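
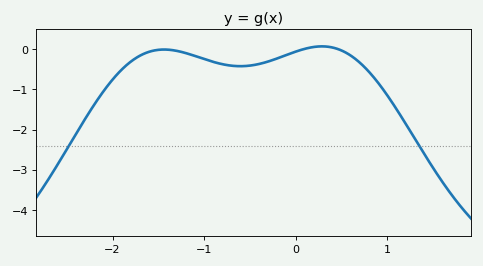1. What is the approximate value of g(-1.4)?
-0.012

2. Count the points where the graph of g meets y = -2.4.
2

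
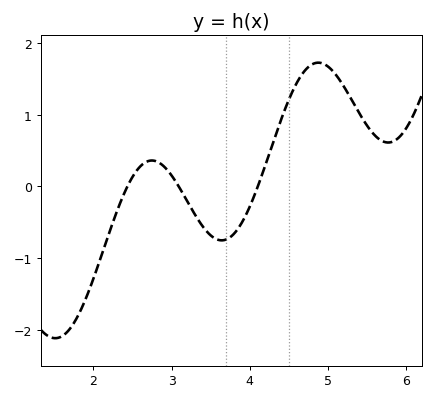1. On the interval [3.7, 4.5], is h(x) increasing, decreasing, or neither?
increasing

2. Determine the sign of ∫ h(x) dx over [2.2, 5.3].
positive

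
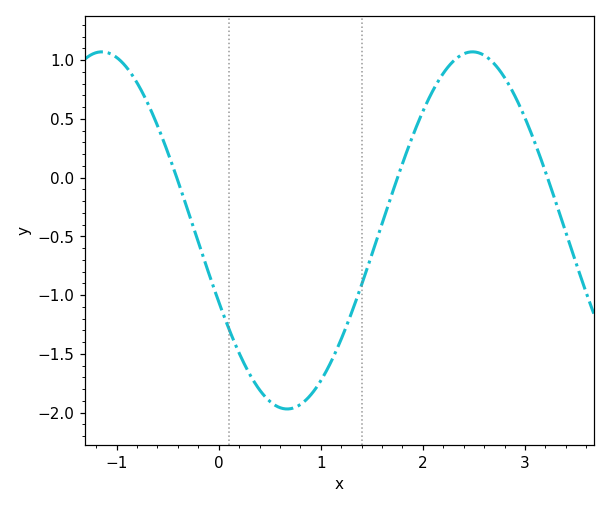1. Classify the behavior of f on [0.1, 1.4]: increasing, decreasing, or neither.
neither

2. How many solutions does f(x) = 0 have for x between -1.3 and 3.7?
3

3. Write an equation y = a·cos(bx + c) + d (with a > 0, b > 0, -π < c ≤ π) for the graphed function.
y = 1.52cos(1.73x + 1.98) - 0.45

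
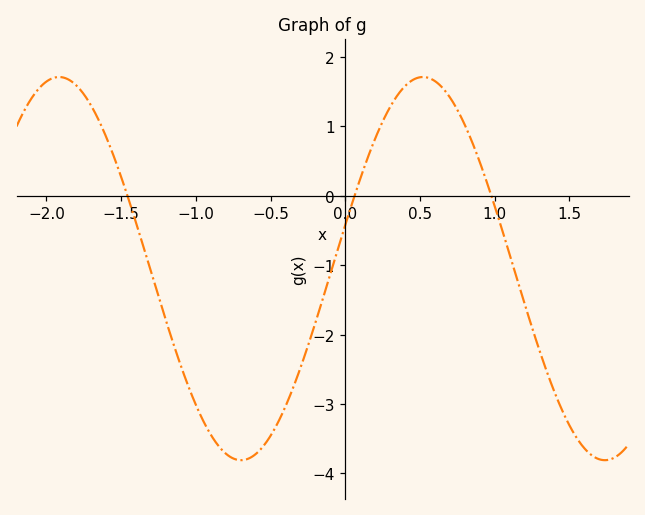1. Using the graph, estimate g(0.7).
1.42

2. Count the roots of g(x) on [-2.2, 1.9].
3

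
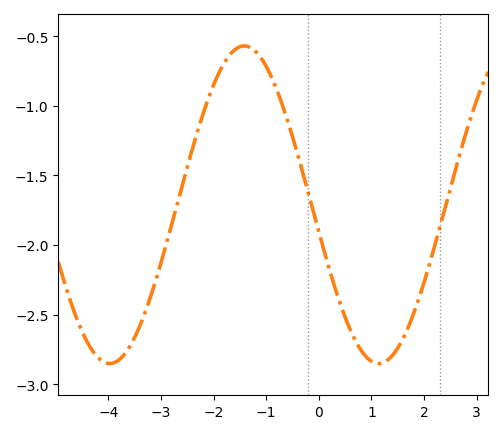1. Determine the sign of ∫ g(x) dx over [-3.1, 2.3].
negative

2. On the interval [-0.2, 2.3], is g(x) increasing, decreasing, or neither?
neither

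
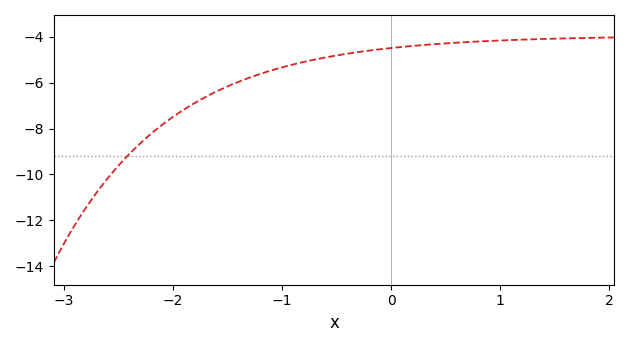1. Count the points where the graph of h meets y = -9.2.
1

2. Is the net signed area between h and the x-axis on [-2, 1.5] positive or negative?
negative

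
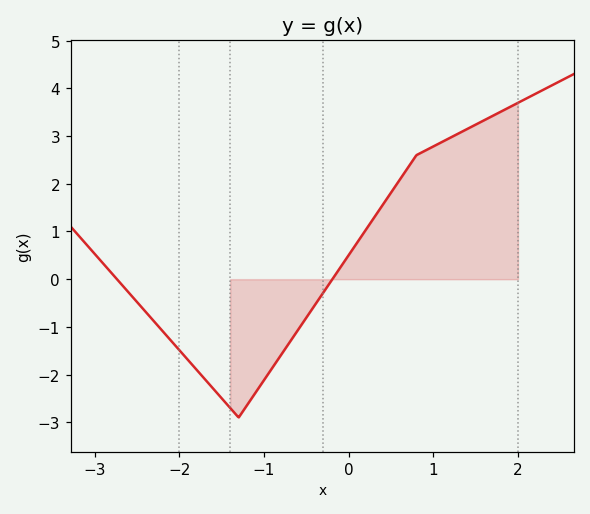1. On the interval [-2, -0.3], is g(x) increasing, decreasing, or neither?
neither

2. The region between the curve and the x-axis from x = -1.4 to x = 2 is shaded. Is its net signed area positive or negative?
positive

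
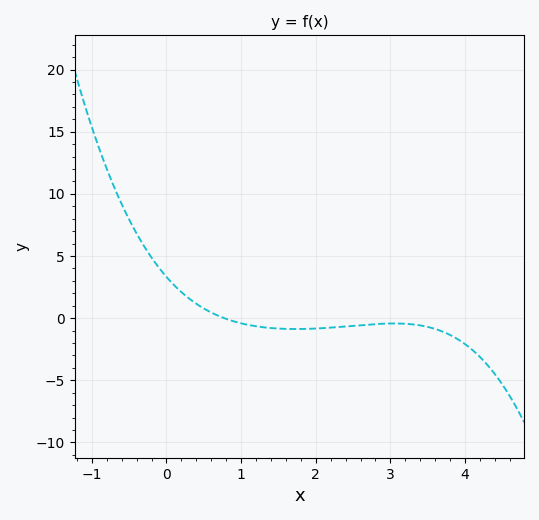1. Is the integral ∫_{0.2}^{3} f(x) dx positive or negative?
negative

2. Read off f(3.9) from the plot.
-1.69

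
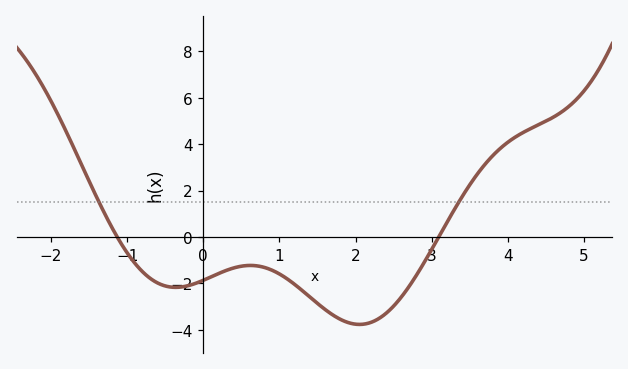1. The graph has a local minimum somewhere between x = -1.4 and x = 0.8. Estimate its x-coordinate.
-0.4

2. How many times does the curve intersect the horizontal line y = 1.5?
2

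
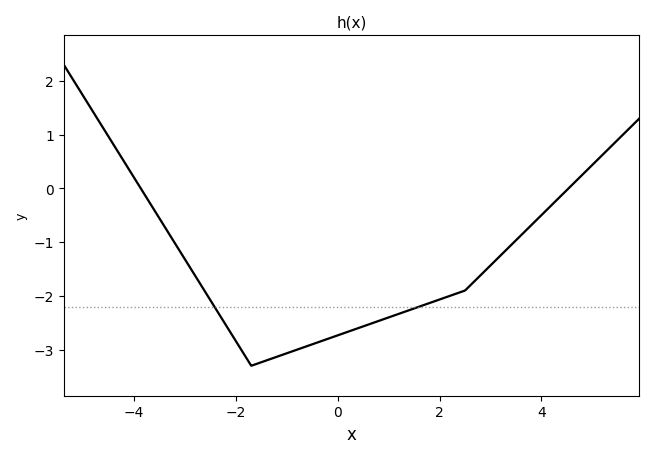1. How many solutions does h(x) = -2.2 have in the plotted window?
2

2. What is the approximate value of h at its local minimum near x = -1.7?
-3.3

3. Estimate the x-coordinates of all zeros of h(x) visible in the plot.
-3.8, 4.6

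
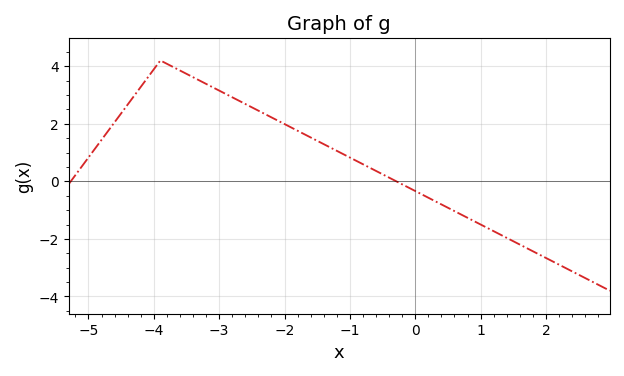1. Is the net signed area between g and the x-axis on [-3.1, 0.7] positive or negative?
positive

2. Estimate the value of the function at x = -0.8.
0.594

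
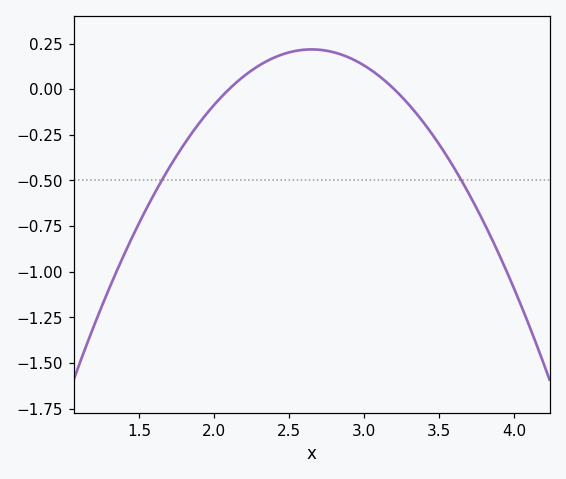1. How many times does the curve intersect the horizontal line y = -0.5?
2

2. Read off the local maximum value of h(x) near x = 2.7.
0.2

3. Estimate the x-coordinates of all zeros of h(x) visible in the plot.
2.1, 3.2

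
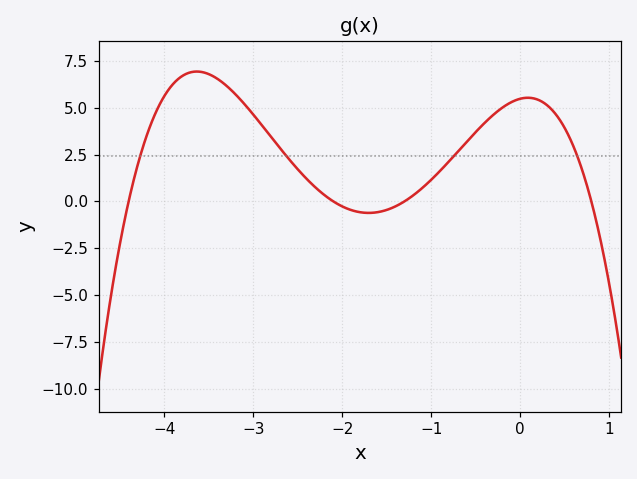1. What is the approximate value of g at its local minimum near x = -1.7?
-0.6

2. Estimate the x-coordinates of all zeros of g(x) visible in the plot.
-4.4, -2.1, -1.3, 0.8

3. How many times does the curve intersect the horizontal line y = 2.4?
4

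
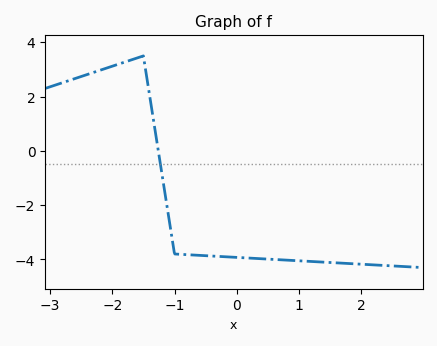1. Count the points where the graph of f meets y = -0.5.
1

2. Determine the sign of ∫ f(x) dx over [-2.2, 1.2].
negative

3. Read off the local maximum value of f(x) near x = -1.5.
3.4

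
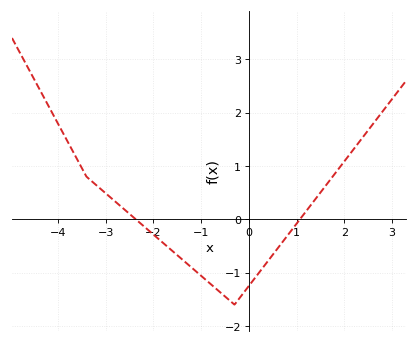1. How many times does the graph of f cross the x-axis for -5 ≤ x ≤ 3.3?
2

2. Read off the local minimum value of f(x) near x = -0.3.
-1.6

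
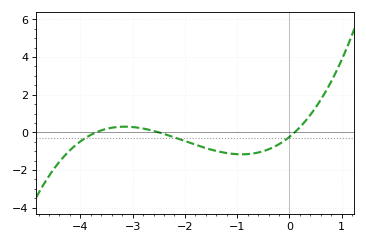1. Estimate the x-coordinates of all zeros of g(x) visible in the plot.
-3.7, -2.5, 0.1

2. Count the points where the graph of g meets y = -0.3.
3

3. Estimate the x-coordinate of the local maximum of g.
-3.15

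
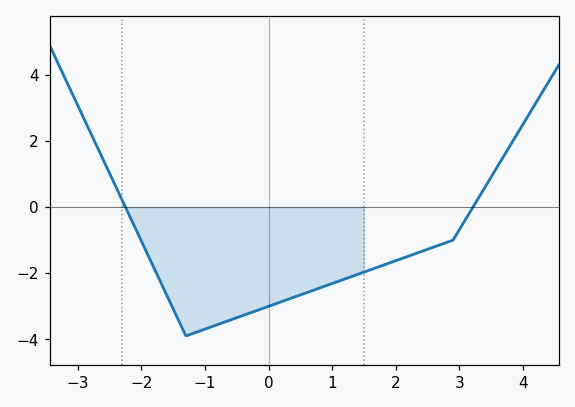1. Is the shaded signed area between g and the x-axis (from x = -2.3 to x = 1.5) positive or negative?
negative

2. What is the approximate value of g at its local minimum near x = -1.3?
-3.8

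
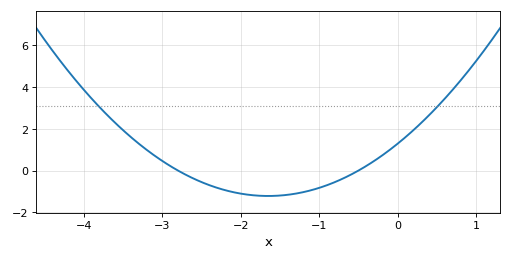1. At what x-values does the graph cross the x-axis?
-2.8, -0.5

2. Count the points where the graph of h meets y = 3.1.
2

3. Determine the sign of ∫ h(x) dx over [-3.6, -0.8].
negative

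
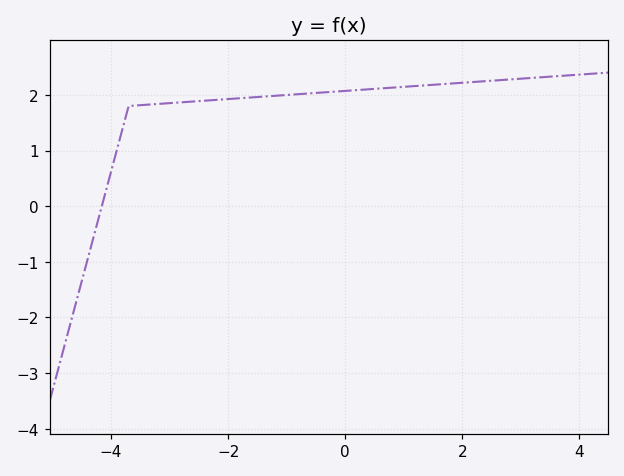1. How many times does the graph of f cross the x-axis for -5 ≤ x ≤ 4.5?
1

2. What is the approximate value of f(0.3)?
2.09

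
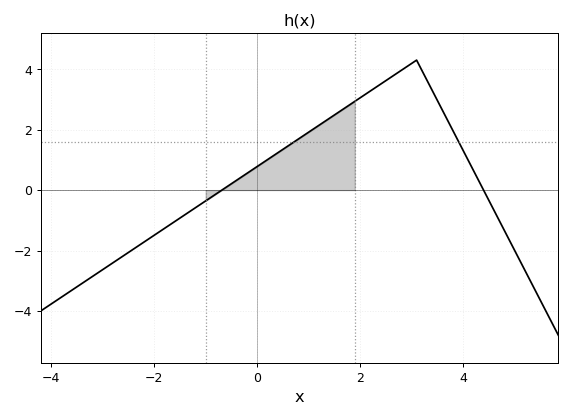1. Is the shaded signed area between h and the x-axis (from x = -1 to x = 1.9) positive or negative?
positive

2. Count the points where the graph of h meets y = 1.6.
2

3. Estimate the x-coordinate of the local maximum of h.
3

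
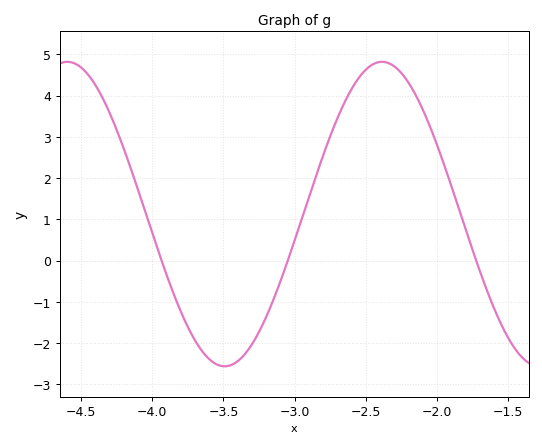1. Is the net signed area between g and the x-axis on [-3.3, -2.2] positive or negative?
positive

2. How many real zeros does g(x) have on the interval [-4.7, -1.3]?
3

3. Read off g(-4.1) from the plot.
1.71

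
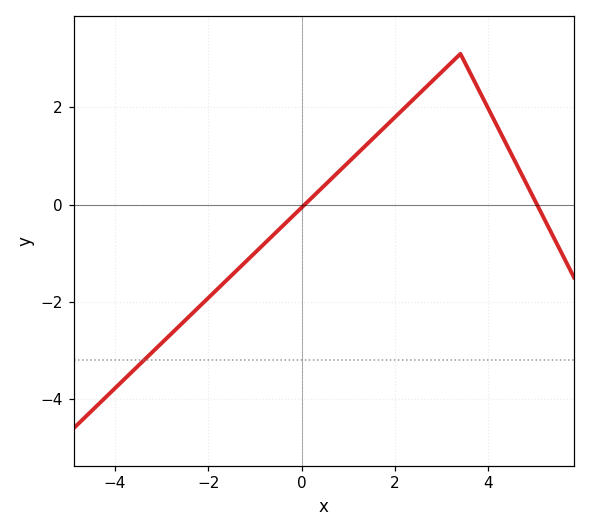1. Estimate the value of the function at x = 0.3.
0.2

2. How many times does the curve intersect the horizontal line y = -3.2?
1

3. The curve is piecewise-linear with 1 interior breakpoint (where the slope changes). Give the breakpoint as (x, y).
(3.4, 3.1)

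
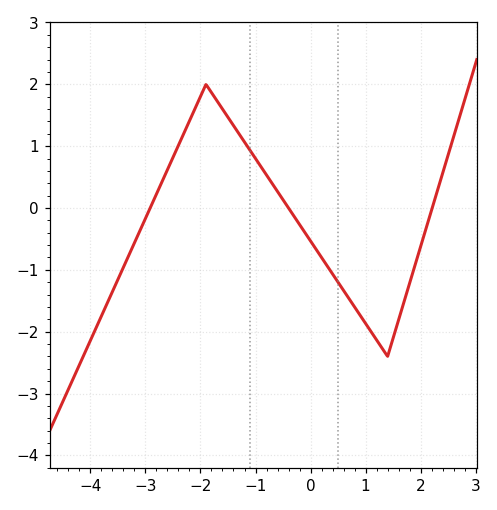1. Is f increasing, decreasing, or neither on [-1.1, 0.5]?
decreasing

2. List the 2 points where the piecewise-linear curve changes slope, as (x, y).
(-1.9, 2); (1.4, -2.4)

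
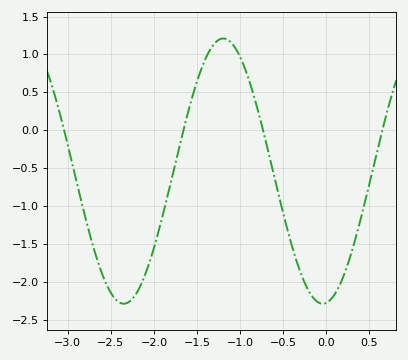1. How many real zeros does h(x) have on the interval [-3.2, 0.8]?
4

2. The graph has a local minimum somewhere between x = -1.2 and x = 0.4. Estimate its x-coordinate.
-0.041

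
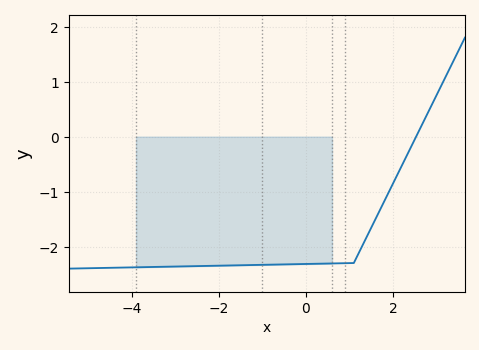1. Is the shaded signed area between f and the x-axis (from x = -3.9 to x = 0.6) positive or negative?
negative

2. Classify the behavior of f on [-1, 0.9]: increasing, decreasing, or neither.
increasing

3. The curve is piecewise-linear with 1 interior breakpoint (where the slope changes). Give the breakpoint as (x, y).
(1.1, -2.3)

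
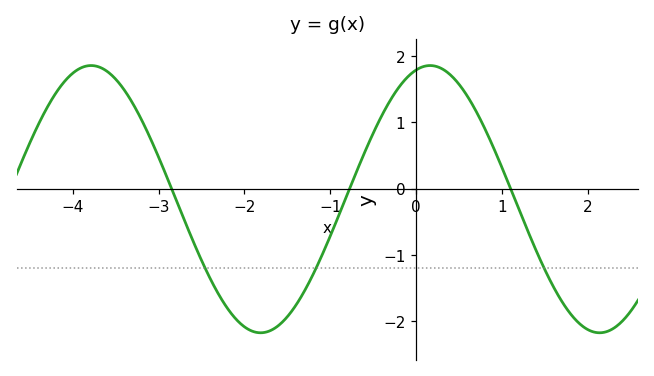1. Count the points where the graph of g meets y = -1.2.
3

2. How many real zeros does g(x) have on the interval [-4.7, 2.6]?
3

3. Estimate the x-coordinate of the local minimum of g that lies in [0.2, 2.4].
2.14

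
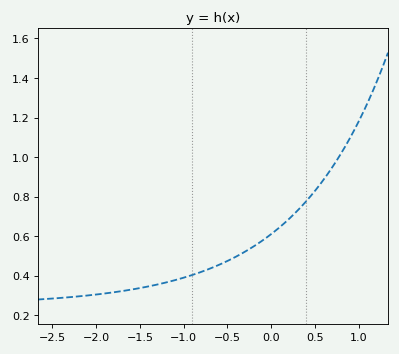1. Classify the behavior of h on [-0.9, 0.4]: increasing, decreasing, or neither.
increasing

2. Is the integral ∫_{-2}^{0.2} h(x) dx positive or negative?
positive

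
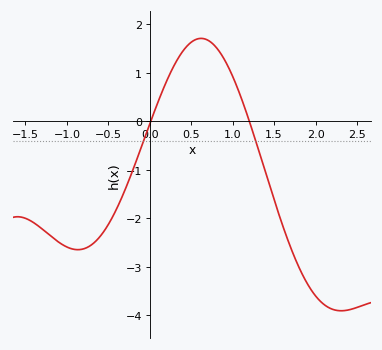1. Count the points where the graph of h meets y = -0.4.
2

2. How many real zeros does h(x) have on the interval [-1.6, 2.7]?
2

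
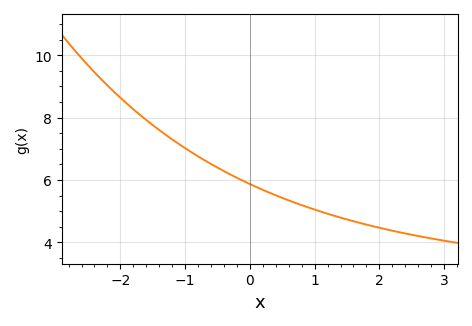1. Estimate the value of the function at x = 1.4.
4.8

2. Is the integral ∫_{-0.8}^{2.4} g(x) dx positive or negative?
positive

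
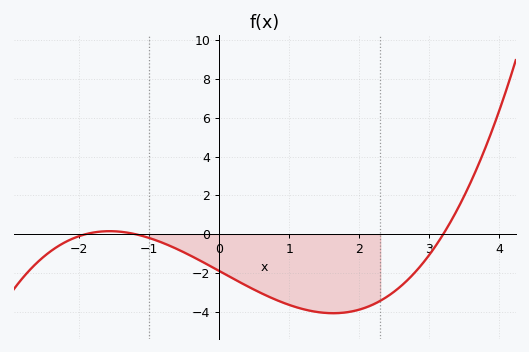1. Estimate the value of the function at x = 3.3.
0.6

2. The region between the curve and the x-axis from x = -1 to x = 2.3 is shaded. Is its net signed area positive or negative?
negative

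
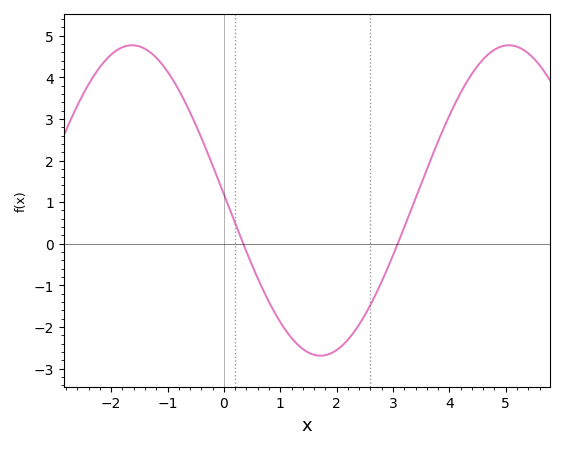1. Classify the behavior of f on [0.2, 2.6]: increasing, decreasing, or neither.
neither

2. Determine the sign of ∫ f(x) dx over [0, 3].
negative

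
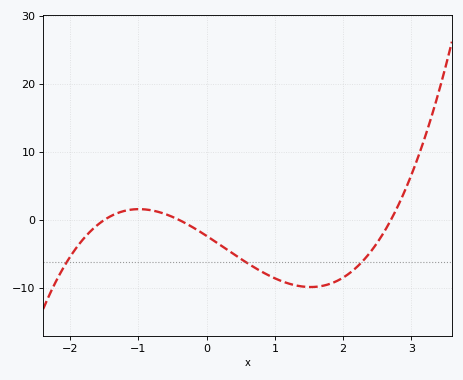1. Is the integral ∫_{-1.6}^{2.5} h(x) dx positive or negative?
negative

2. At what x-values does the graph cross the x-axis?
-1.5, -0.4, 2.7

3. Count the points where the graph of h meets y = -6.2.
3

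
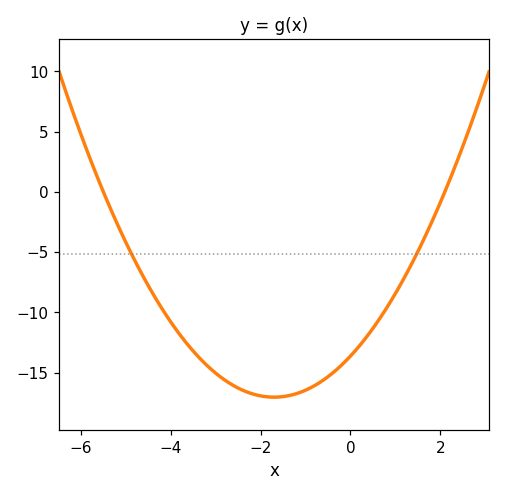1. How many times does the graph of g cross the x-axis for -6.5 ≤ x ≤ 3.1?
2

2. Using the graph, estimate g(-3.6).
-13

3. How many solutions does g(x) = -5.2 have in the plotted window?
2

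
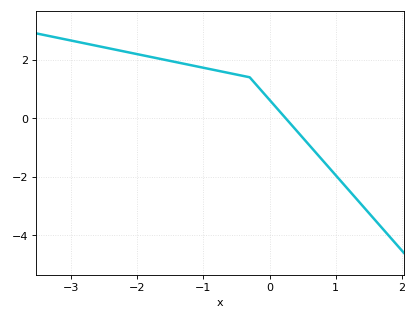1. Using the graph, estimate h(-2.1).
2.2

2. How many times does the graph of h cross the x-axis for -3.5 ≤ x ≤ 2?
1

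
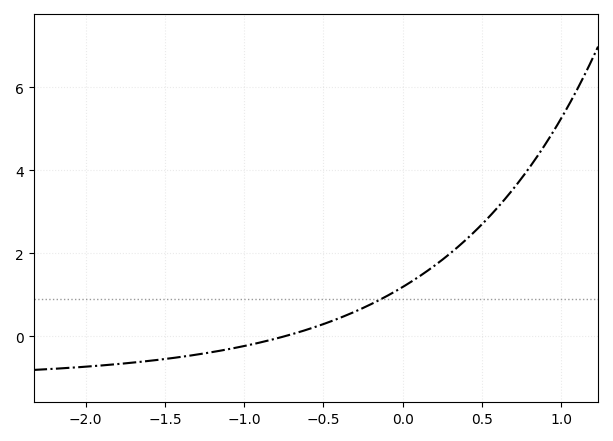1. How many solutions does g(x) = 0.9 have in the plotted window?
1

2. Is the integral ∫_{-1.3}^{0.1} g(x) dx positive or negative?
positive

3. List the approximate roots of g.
-0.75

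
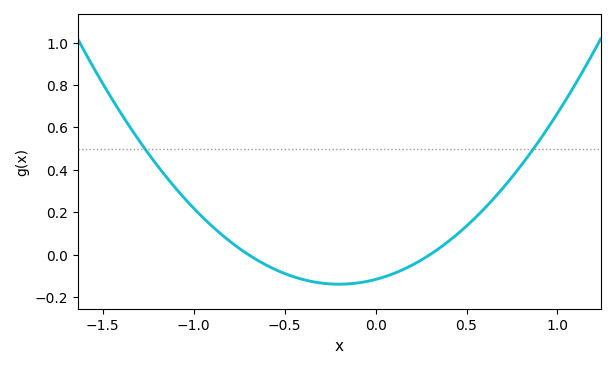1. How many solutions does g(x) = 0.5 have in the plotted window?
2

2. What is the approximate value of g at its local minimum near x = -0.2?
-0.14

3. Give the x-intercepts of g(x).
-0.7, 0.3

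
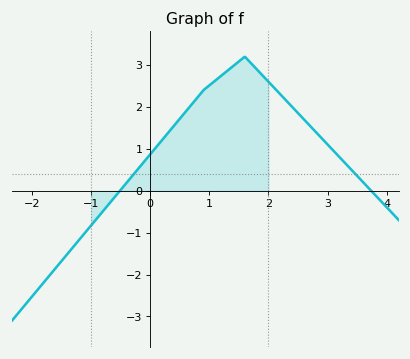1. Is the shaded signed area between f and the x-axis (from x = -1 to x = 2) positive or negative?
positive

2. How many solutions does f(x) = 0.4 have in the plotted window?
2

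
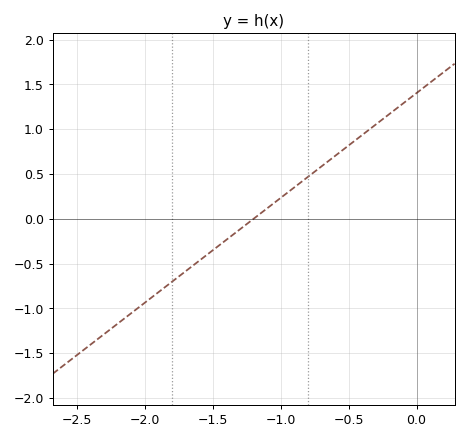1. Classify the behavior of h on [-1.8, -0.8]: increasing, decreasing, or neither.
increasing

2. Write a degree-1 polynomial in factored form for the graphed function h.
y = 1.17(x + 1.2)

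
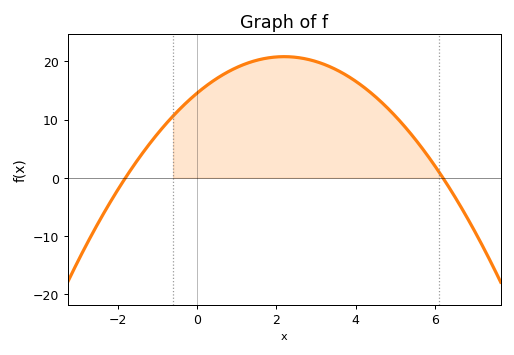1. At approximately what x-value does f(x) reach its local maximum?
2.2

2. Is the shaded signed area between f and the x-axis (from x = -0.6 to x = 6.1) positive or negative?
positive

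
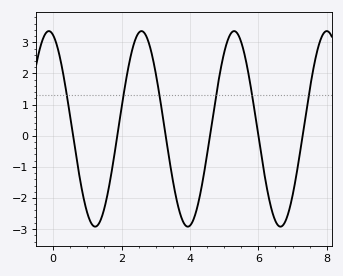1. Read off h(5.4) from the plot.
3.3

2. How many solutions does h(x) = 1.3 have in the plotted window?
6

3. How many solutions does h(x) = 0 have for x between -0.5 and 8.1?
6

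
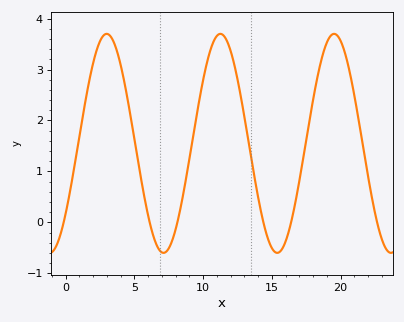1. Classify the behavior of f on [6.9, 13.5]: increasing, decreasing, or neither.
neither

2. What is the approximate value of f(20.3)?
3.3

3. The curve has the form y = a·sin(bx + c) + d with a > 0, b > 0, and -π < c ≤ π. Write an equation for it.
y = 2.15sin(0.76x - 0.7) + 1.55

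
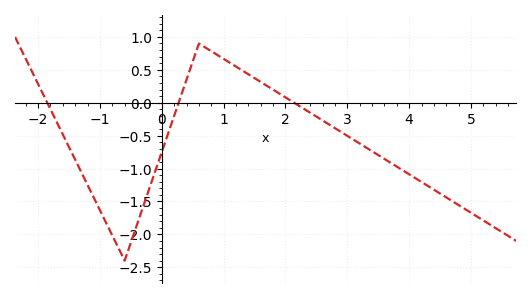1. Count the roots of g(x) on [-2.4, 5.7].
3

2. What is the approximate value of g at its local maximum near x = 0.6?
0.9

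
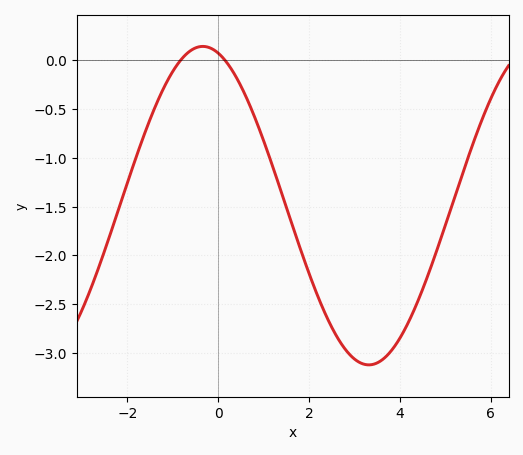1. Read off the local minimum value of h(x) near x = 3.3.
-3.12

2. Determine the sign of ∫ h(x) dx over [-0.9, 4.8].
negative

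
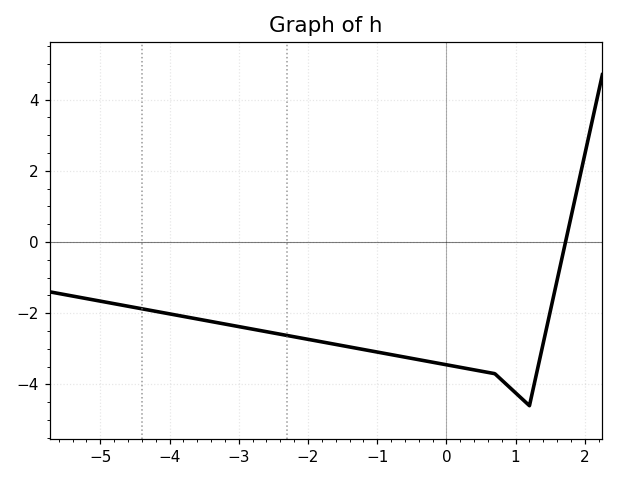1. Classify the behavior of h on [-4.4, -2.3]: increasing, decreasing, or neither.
decreasing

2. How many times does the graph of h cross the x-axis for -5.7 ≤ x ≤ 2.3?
1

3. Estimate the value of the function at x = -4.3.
-1.91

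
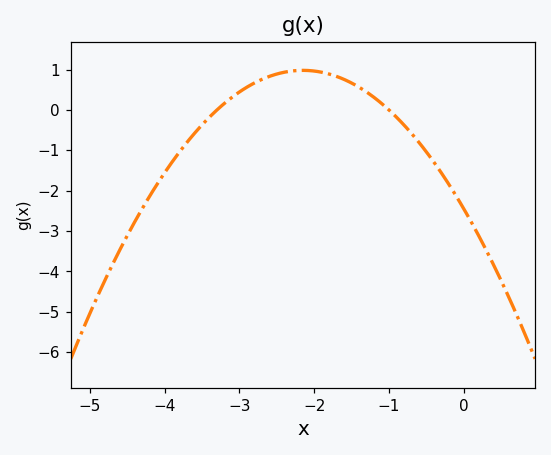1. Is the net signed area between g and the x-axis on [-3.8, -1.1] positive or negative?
positive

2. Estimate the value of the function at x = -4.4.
-2.77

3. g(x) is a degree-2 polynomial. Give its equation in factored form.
y = -0.74(x + 3.3)(x + 1)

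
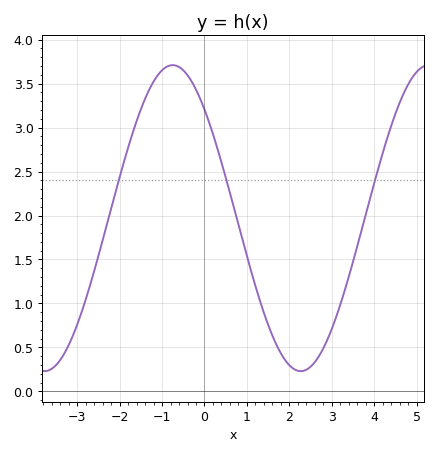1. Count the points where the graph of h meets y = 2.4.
3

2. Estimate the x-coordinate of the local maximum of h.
-0.751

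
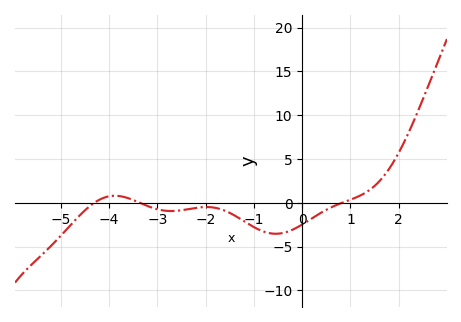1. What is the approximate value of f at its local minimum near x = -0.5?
-3.54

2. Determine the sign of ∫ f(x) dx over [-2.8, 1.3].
negative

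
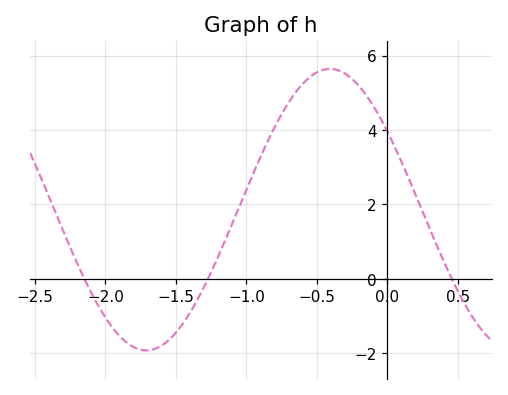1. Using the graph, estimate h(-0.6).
5.2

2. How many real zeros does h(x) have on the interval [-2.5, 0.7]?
3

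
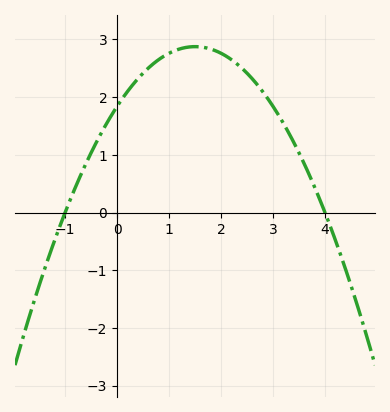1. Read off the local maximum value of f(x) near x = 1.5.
2.9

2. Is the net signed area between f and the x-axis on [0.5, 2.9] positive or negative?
positive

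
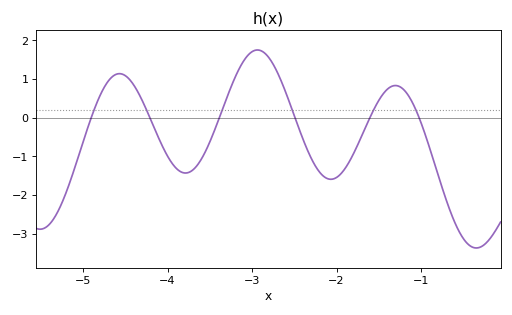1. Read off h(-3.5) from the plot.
-0.629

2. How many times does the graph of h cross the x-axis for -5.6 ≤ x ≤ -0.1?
6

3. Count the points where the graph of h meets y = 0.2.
6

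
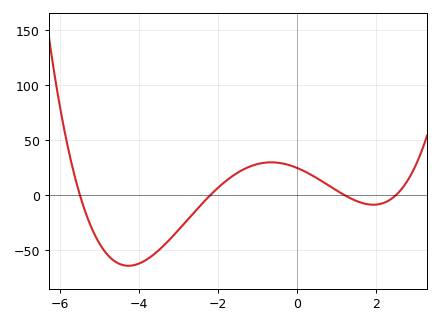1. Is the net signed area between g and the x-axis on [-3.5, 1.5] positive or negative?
positive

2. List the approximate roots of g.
-5.5, -2.2, 1.2, 2.5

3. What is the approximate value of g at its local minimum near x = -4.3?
-64.1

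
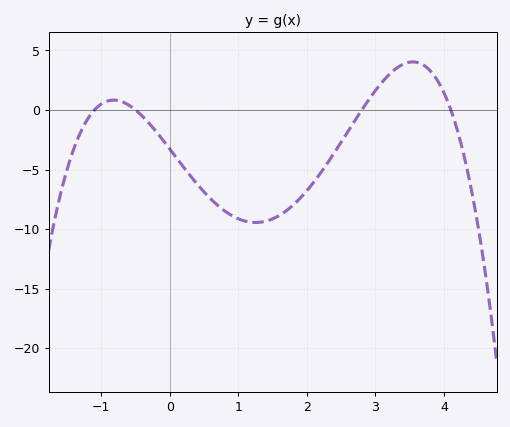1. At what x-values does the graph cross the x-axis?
-1.1, -0.5, 2.8, 4.1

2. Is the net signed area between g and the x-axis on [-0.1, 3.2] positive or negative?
negative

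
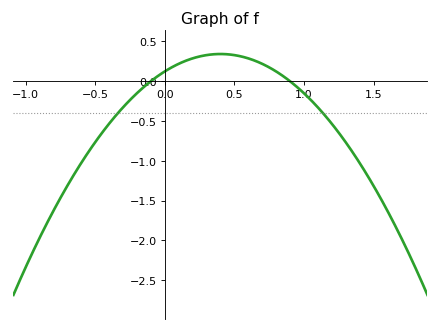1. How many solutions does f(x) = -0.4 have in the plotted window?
2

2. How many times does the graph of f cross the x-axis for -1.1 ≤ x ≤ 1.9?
2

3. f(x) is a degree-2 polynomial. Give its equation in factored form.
y = -1.37(x + 0.1)(x - 0.9)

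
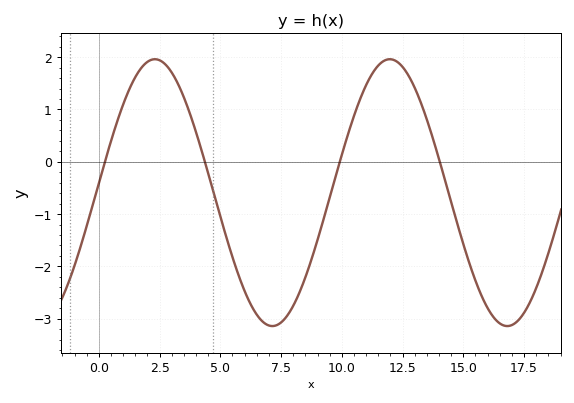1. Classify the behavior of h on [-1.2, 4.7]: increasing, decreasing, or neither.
neither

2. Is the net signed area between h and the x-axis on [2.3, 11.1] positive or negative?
negative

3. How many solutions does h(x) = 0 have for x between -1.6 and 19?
4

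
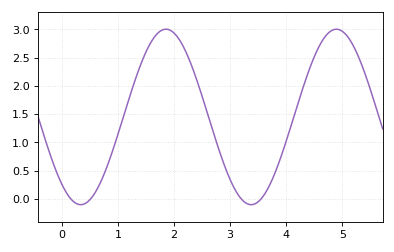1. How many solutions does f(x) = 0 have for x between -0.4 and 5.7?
4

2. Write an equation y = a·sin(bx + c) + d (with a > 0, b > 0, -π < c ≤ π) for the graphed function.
y = 1.55sin(2.1x - 2.3) + 1.45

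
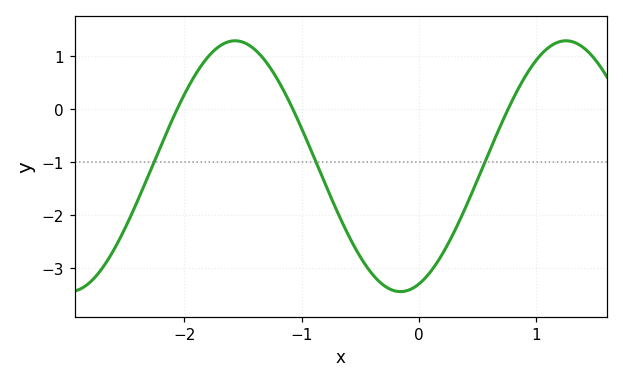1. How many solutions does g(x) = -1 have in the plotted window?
3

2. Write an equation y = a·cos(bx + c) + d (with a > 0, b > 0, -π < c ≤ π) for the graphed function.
y = 2.37cos(2.23x - 2.79) - 1.08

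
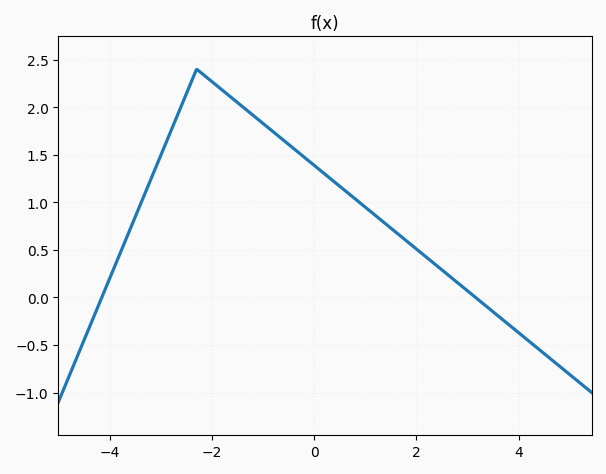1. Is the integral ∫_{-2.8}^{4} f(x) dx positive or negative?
positive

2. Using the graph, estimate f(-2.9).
1.62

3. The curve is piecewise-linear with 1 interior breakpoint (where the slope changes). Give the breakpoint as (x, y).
(-2.3, 2.4)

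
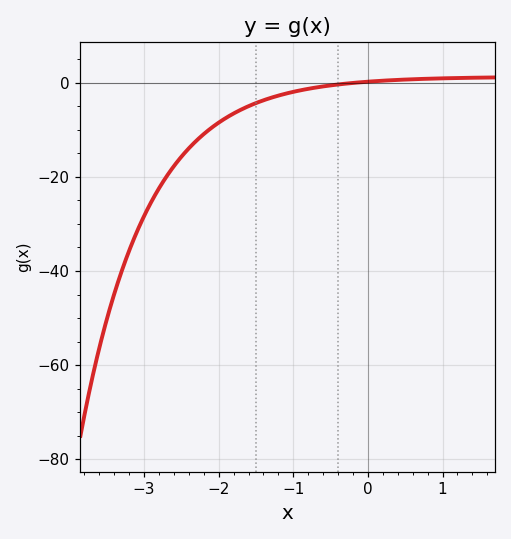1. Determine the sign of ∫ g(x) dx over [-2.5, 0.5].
negative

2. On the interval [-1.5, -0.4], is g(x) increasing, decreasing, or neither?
increasing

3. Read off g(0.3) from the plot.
0.51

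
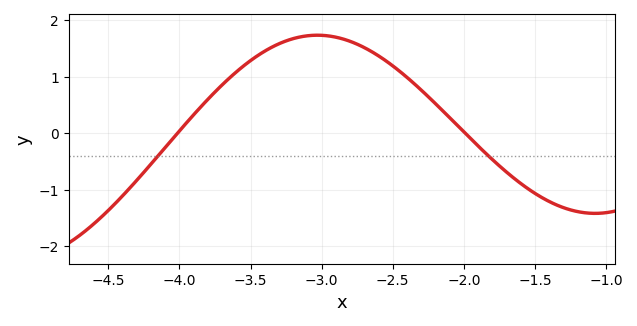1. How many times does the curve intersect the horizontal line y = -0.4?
2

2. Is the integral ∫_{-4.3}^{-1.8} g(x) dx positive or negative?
positive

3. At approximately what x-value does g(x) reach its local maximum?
-3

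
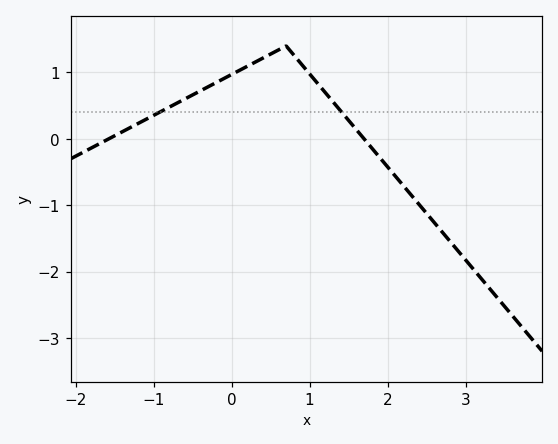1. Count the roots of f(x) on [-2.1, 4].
2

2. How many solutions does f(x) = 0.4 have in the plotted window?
2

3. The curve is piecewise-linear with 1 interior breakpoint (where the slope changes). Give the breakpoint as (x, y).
(0.7, 1.4)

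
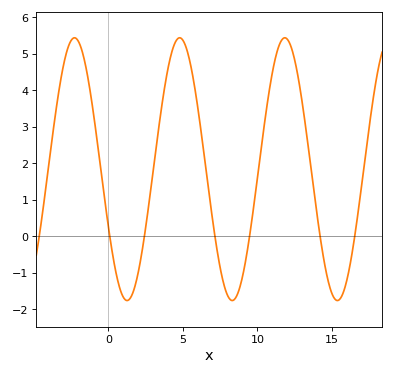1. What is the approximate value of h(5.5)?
4.7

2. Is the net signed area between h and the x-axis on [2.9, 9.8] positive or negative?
positive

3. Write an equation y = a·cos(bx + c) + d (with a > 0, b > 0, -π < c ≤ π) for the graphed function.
y = 3.6cos(0.89x + 2) + 1.84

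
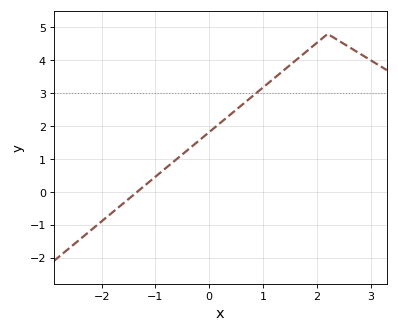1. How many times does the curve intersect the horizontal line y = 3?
1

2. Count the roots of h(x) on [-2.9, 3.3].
1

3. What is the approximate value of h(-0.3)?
1.4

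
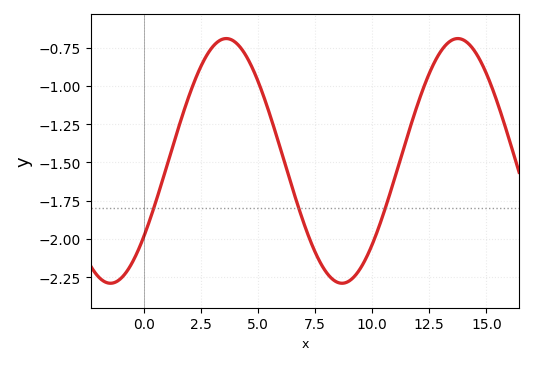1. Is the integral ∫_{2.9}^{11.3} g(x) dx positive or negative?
negative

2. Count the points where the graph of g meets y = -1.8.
3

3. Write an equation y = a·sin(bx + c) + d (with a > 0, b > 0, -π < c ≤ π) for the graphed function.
y = 0.8sin(0.62x - 0.67) - 1.49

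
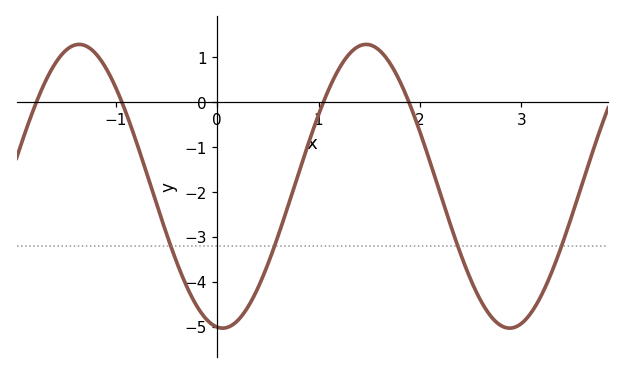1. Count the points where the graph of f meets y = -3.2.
4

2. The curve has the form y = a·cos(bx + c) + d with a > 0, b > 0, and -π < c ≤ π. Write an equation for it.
y = 3.16cos(2.2x + 3) - 1.87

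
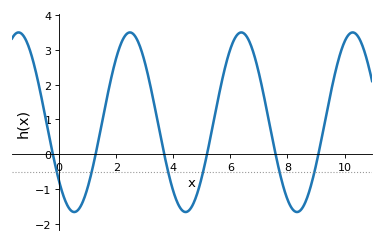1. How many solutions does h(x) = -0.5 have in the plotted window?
6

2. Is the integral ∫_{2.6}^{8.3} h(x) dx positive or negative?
positive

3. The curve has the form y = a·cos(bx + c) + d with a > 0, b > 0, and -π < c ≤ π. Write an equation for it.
y = 2.58cos(1.6x + 2.3) + 0.92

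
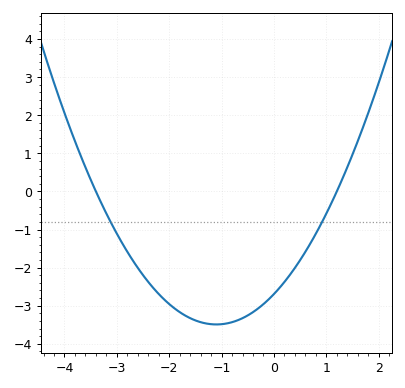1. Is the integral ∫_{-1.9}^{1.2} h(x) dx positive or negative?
negative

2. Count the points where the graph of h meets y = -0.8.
2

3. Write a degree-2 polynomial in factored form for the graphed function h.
y = 0.66(x + 3.4)(x - 1.2)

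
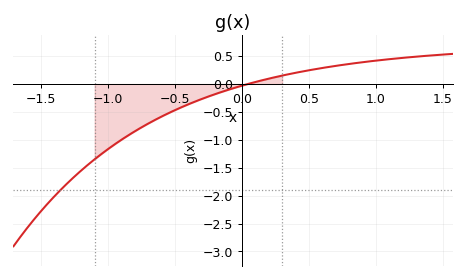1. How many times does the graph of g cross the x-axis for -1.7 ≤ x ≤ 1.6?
1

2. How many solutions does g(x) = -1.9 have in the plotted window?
1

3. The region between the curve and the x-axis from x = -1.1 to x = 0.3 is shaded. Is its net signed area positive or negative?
negative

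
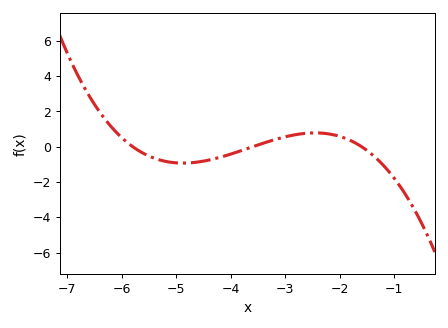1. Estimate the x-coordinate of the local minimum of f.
-4.88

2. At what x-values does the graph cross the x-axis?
-5.8, -3.6, -1.6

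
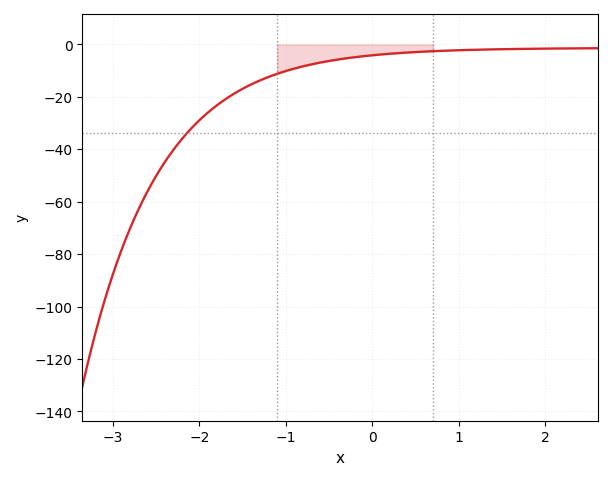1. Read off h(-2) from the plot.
-28.9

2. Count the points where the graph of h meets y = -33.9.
1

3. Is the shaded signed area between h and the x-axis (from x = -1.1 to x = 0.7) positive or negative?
negative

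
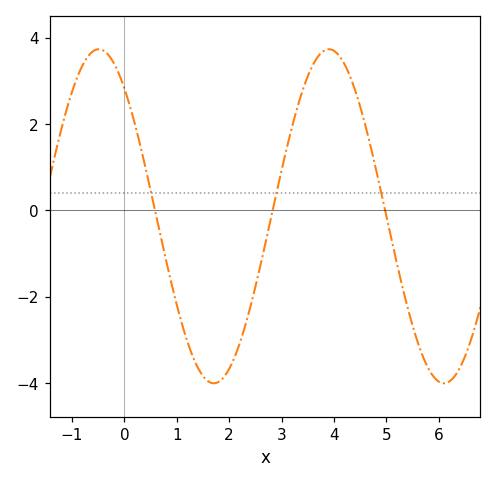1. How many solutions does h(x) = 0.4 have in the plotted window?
3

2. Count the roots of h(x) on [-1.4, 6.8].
3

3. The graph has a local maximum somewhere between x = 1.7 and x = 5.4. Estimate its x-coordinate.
4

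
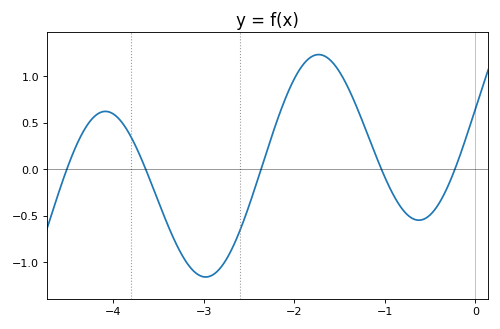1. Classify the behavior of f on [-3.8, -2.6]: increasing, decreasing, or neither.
neither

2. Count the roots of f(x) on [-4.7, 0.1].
5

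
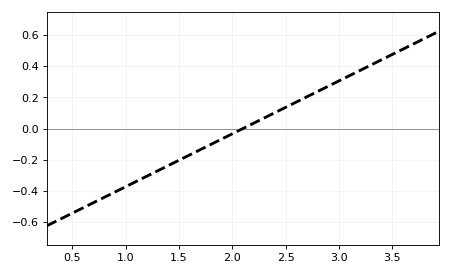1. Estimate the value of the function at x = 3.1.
0.34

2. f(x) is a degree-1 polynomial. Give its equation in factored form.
y = 0.34(x - 2.1)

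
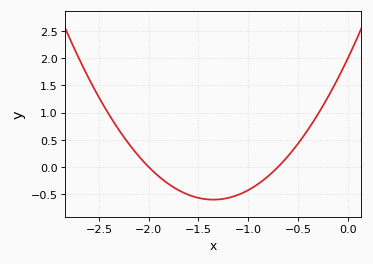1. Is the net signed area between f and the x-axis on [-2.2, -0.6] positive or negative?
negative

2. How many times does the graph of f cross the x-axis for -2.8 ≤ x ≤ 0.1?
2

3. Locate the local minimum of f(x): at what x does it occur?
-1.35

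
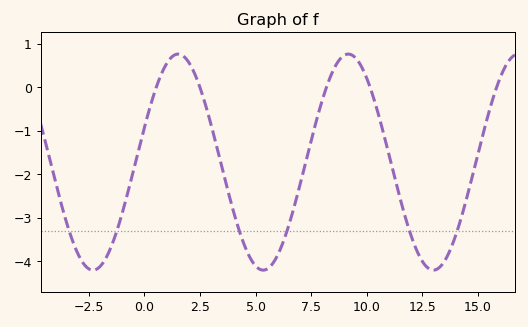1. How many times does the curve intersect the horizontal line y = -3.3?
6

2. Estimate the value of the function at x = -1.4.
-3.53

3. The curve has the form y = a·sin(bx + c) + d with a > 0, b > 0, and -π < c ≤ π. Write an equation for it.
y = 2.48sin(0.82x + 0.33) - 1.72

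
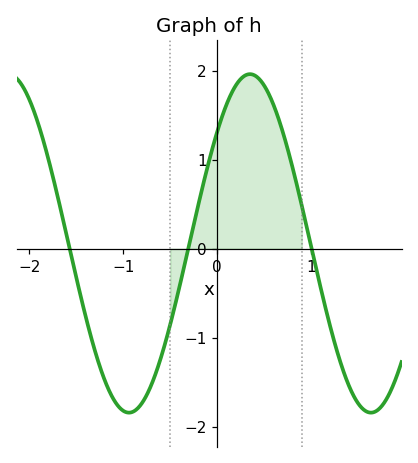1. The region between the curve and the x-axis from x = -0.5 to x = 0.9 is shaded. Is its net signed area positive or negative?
positive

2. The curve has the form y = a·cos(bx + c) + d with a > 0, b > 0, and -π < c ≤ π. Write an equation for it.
y = 1.9cos(2.4x - 0.85) + 0.06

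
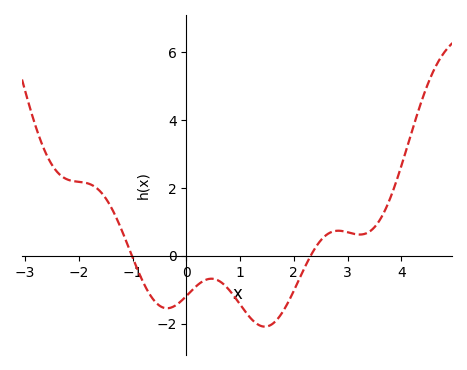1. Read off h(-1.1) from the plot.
0.347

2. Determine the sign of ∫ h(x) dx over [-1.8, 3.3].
negative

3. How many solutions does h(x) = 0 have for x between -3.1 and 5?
2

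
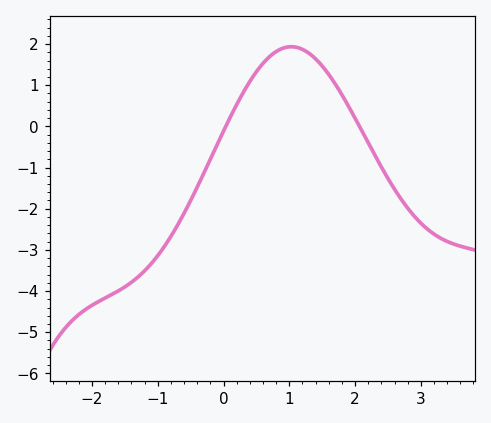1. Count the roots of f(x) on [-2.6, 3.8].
2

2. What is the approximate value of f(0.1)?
0.217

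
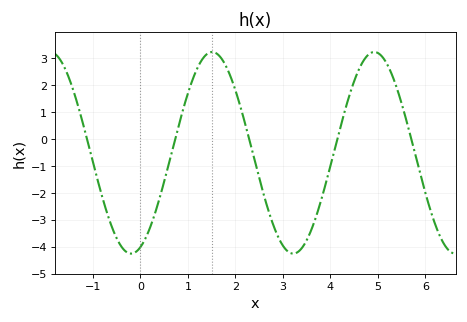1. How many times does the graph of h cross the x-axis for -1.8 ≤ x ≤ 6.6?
5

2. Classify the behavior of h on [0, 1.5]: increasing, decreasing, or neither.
increasing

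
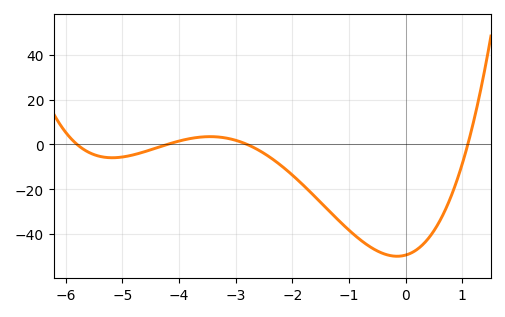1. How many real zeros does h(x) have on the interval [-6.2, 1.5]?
4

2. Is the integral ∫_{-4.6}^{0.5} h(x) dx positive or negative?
negative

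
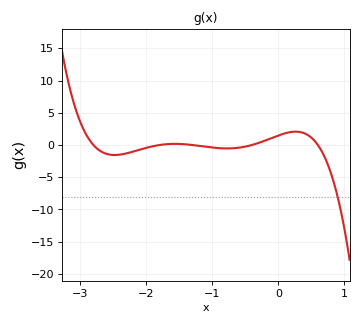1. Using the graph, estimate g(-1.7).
0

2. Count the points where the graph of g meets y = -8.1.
1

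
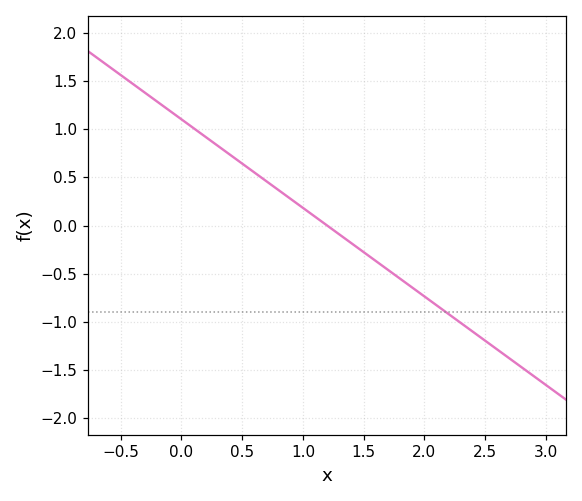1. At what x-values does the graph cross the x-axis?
1.2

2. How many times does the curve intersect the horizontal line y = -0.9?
1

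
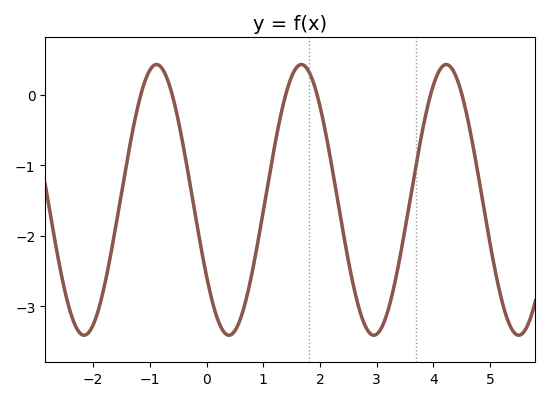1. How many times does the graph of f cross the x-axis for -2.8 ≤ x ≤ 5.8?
6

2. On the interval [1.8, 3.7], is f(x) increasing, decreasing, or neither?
neither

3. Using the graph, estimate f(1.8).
0.3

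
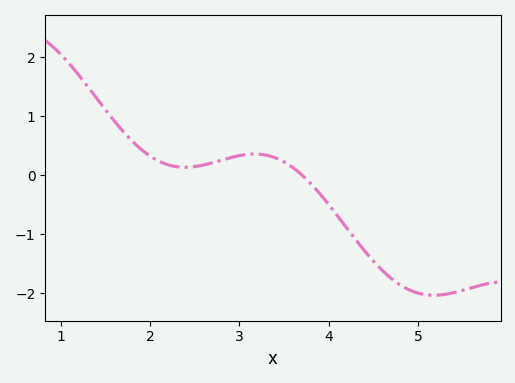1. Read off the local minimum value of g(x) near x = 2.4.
0.137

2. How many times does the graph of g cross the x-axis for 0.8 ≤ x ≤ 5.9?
1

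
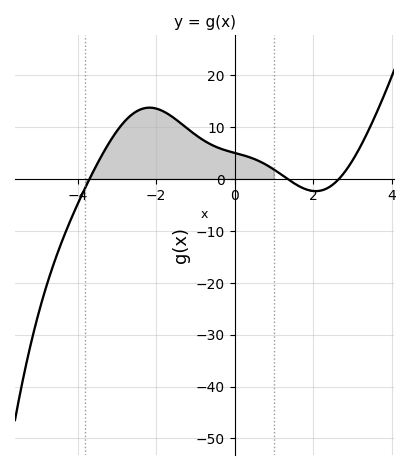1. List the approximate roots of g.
-3.7, 1.35, 2.66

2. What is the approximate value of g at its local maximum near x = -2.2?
13.7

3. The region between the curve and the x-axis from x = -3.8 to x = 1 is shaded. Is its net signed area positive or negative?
positive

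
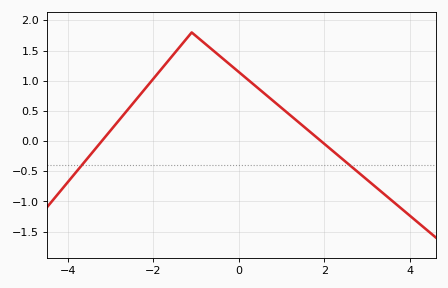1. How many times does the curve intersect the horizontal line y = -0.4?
2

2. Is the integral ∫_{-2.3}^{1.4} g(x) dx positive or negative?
positive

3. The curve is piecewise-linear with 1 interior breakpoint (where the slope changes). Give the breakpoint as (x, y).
(-1.1, 1.8)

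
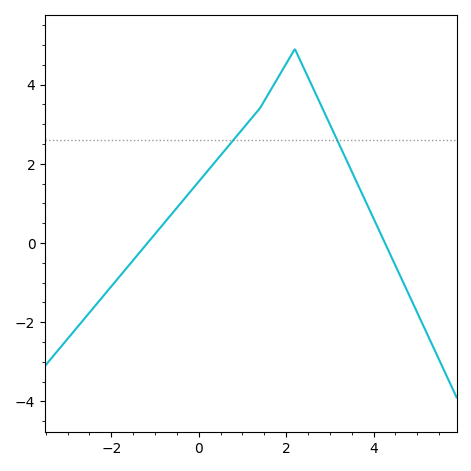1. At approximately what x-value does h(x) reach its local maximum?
2.2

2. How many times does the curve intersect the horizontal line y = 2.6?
2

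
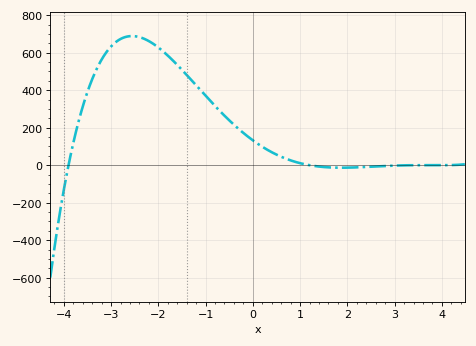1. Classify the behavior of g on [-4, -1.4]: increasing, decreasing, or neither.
neither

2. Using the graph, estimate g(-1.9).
607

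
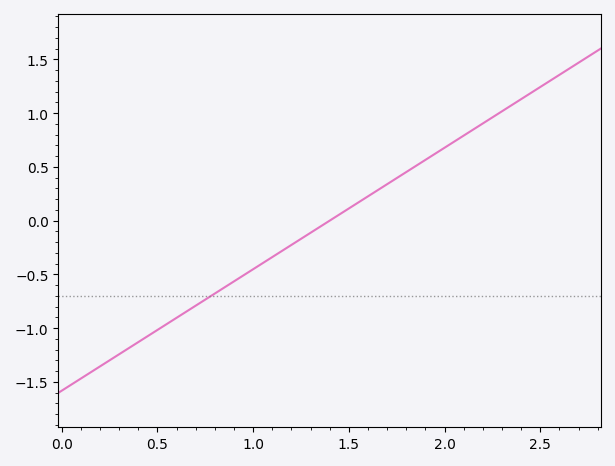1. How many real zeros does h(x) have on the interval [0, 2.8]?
1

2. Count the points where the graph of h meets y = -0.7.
1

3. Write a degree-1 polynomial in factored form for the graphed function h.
y = 1.13(x - 1.4)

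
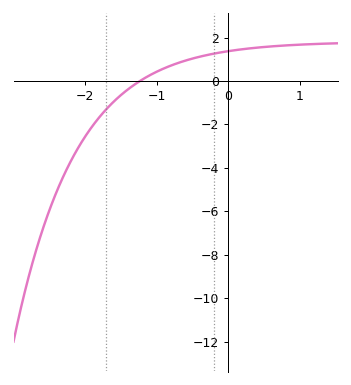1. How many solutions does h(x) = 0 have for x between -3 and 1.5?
1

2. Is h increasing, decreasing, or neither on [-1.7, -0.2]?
increasing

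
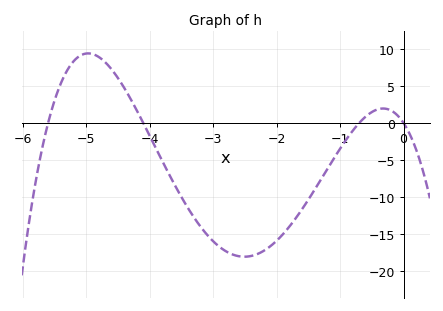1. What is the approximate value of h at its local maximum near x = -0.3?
1.97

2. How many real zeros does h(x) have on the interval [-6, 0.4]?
4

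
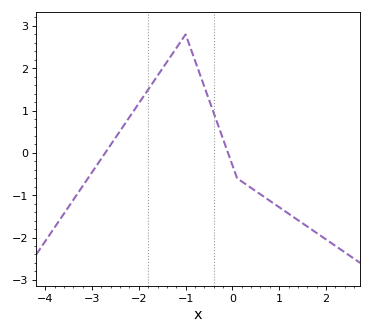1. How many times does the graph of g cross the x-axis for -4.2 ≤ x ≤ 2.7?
2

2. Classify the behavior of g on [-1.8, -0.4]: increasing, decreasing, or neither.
neither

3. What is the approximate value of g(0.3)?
-0.8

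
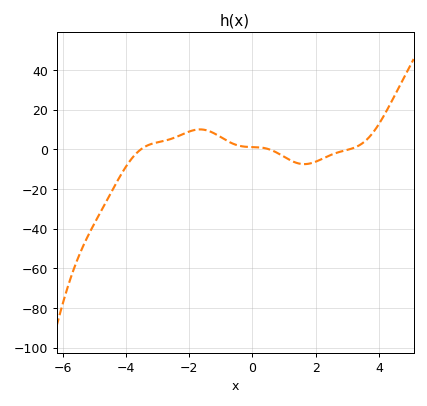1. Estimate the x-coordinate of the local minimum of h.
1.64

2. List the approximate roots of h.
-3.52, 0.528, 3.06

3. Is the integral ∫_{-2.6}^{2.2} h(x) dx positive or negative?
positive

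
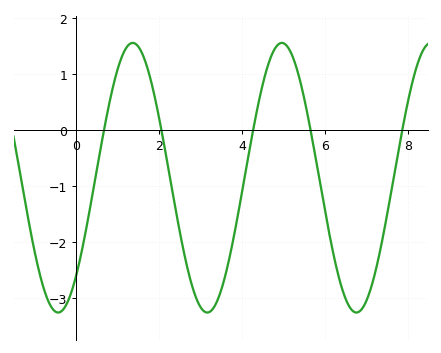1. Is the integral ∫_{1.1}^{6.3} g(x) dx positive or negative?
negative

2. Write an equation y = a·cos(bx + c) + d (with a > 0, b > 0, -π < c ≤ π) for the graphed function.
y = 2.4cos(1.8x - 2.4) - 0.85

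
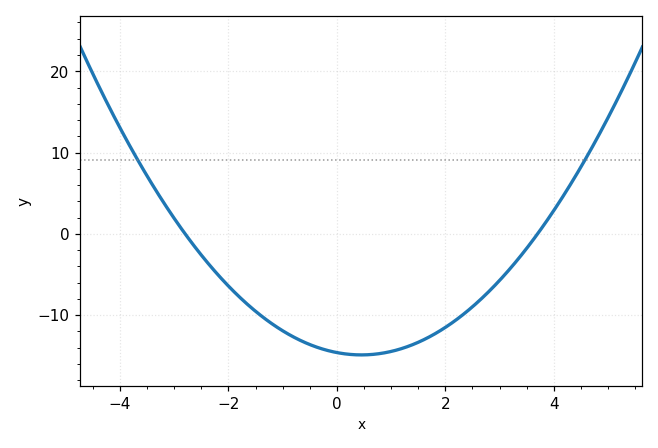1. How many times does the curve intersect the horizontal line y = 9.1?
2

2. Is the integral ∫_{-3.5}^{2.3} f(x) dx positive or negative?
negative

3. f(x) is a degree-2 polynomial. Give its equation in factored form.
y = 1.41(x + 2.8)(x - 3.7)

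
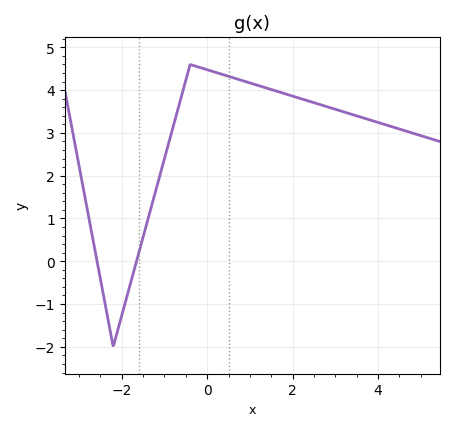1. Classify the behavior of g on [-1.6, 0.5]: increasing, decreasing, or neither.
neither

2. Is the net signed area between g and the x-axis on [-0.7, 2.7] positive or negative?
positive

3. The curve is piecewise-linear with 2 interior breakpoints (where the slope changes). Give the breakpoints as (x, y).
(-2.2, -2); (-0.4, 4.6)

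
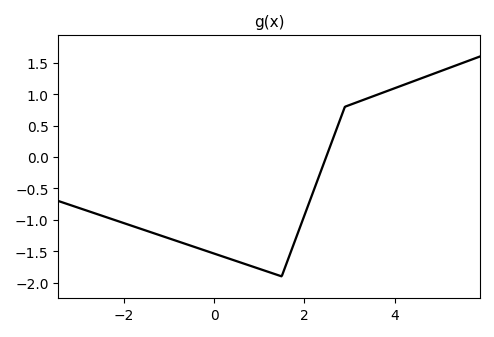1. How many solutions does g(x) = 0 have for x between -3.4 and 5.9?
1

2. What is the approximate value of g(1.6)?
-1.71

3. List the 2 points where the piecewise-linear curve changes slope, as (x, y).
(1.5, -1.9); (2.9, 0.8)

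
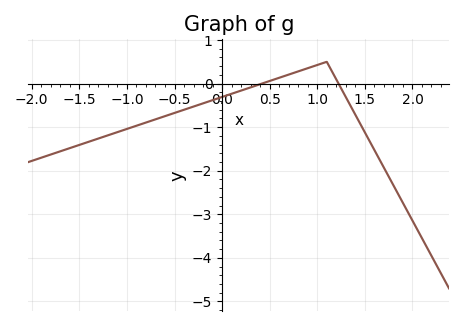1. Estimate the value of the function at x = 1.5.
-1.12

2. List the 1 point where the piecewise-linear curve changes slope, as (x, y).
(1.1, 0.5)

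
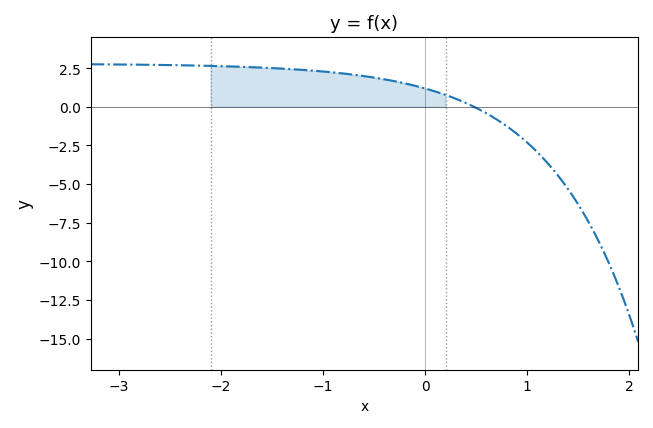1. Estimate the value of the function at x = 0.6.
-0.419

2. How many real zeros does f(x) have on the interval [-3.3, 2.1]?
1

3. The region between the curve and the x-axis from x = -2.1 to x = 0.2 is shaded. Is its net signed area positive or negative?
positive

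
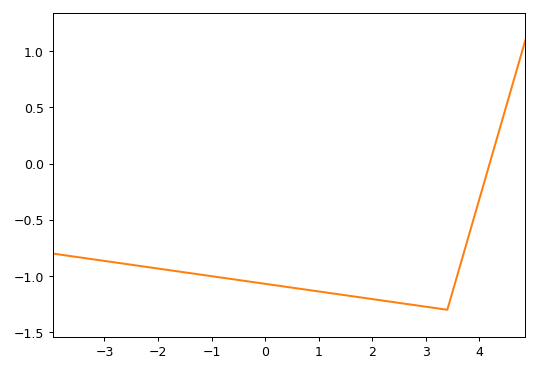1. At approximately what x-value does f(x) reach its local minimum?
3.4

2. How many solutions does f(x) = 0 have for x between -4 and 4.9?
1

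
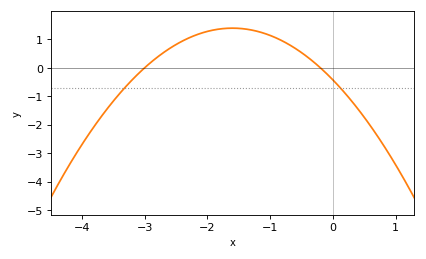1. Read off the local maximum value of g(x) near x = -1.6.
1.4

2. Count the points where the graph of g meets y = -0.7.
2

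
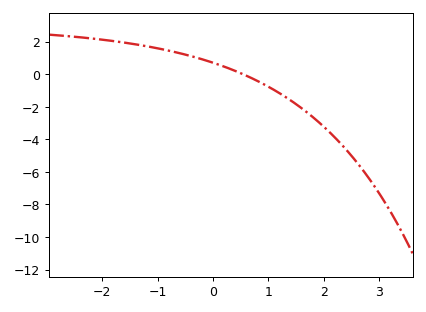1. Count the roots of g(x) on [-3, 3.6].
1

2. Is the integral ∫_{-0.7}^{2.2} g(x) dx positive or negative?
negative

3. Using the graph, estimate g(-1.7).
2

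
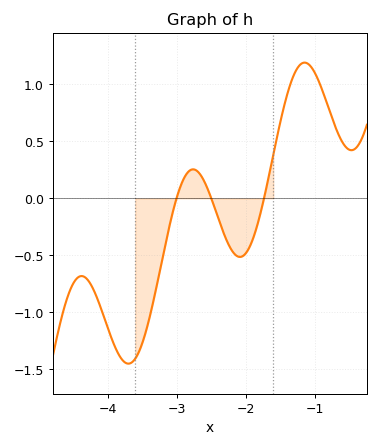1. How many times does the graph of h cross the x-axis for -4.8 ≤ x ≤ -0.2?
3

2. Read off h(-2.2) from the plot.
-0.457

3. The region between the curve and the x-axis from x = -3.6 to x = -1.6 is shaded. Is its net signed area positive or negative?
negative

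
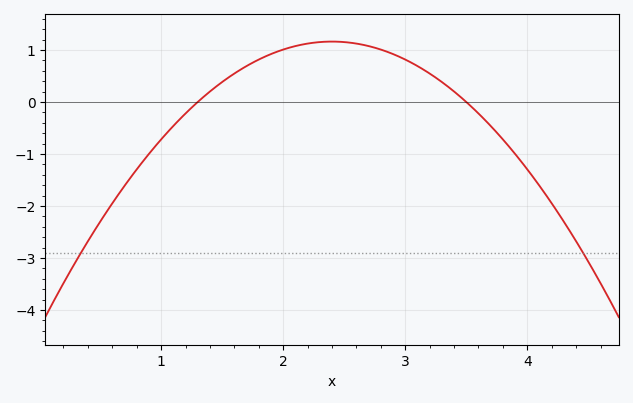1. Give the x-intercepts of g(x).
1.3, 3.5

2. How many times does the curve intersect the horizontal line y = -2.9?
2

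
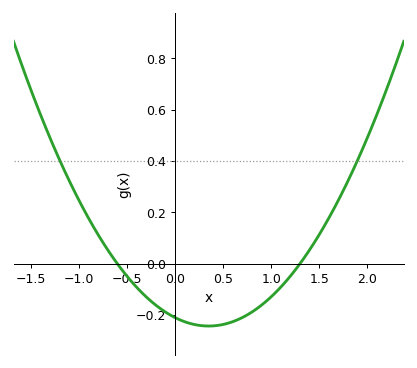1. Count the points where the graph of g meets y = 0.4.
2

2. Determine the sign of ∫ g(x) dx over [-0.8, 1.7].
negative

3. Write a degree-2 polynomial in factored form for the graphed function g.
y = 0.27(x + 0.6)(x - 1.3)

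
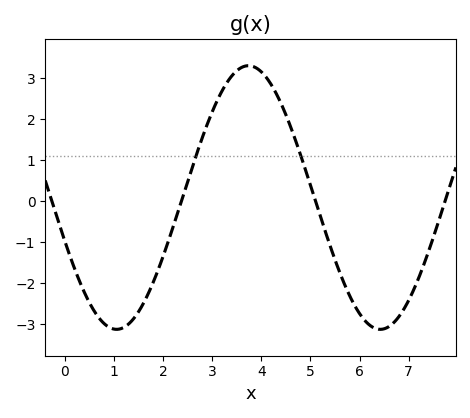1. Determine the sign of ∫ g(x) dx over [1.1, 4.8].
positive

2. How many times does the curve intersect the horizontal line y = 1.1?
2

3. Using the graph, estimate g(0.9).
-3.07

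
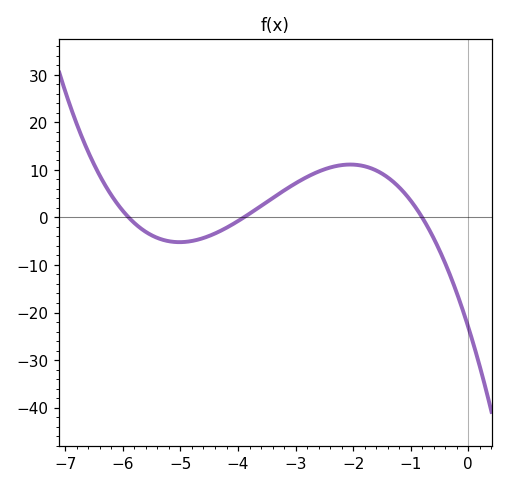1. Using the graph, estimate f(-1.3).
7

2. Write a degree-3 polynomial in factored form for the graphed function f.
y = -1.25(x + 5.9)(x + 3.9)(x + 0.8)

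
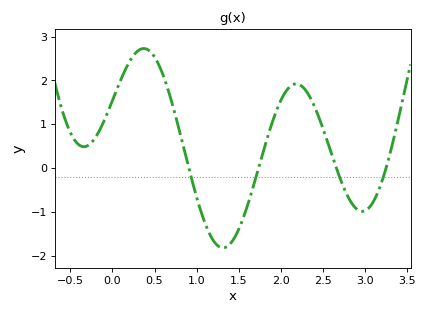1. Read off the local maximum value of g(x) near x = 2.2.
1.92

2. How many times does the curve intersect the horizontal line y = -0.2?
4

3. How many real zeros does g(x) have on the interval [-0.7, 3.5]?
4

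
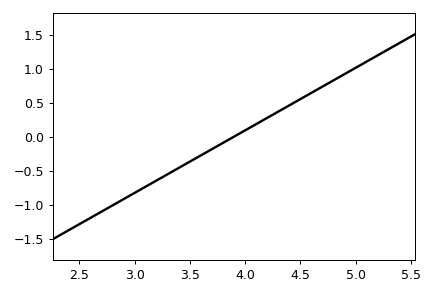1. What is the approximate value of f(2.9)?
-0.9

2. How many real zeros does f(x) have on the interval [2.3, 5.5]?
1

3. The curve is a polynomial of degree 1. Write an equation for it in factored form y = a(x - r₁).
y = 0.92(x - 3.9)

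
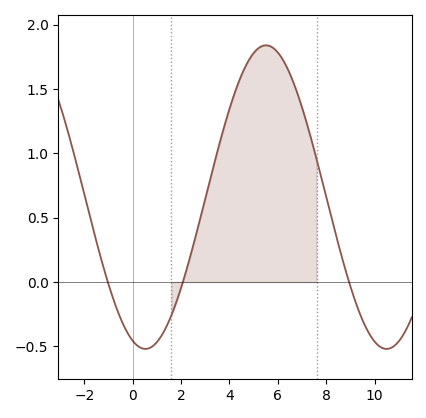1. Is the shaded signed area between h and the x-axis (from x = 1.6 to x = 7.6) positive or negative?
positive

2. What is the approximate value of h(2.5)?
0.3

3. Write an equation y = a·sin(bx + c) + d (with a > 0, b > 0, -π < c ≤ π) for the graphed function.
y = 1.18sin(0.63x - 1.9) + 0.66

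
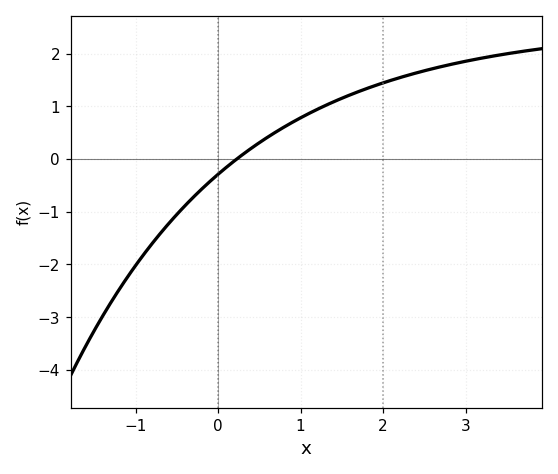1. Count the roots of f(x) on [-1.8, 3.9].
1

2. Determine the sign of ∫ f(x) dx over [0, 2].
positive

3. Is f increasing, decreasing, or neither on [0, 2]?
increasing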